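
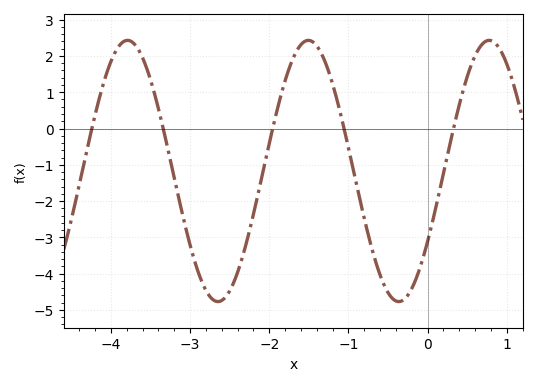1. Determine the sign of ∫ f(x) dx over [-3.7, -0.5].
negative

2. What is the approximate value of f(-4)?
1.85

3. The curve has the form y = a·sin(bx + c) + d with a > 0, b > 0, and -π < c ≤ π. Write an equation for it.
y = 3.6sin(2.75x - 0.57) - 1.17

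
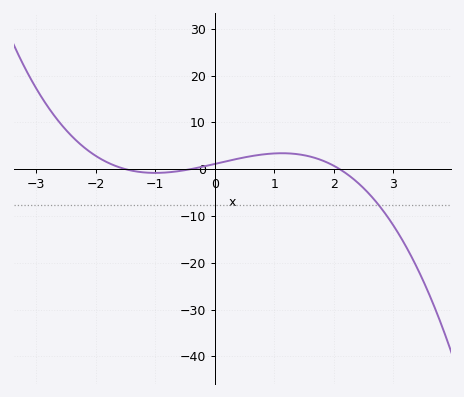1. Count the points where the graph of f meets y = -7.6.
1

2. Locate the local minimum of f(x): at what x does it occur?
-1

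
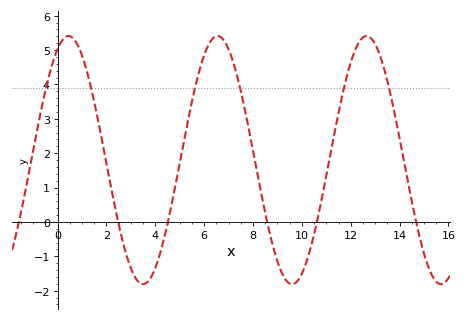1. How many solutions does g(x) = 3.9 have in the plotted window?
6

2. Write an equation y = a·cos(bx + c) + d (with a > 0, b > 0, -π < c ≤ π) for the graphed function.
y = 3.61cos(1.03x - 0.46) + 1.8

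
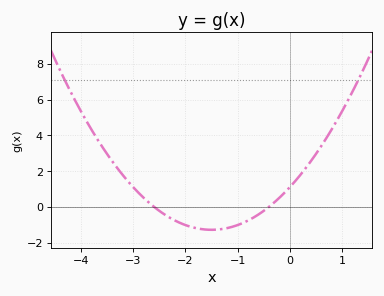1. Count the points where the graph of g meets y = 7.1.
2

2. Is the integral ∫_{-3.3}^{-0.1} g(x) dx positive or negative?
negative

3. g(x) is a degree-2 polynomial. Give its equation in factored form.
y = 1.06(x + 2.6)(x + 0.4)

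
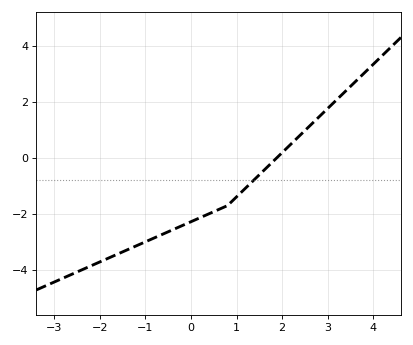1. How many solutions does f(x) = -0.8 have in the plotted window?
1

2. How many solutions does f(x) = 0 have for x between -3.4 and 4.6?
1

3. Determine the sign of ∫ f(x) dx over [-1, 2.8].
negative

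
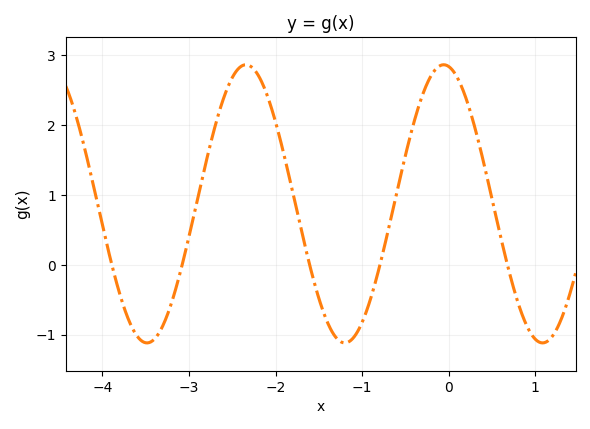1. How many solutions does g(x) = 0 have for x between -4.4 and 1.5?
5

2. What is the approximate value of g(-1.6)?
0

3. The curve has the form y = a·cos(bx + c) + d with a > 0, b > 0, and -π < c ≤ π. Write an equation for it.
y = 1.99cos(2.8x + 0.16) + 0.87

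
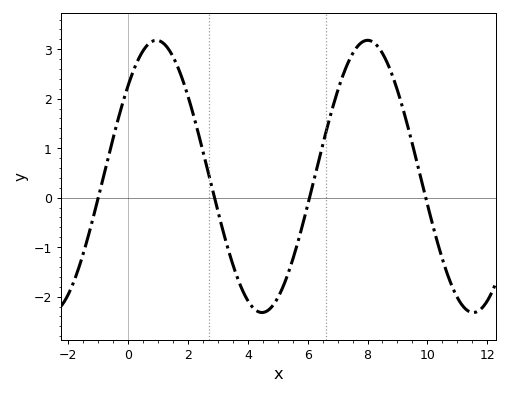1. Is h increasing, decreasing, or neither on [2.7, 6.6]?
neither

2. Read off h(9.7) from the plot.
0.598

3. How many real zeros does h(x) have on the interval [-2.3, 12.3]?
4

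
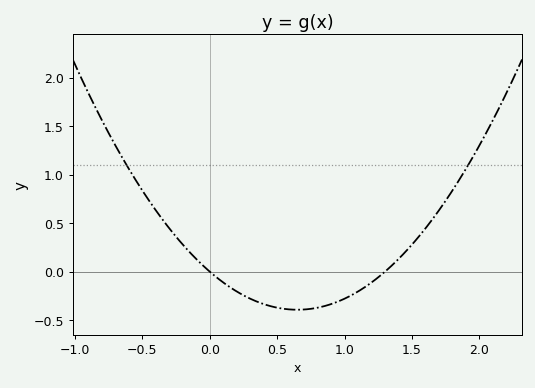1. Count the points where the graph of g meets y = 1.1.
2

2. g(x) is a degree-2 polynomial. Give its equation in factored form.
y = 0.93(x - 0)(x - 1.3)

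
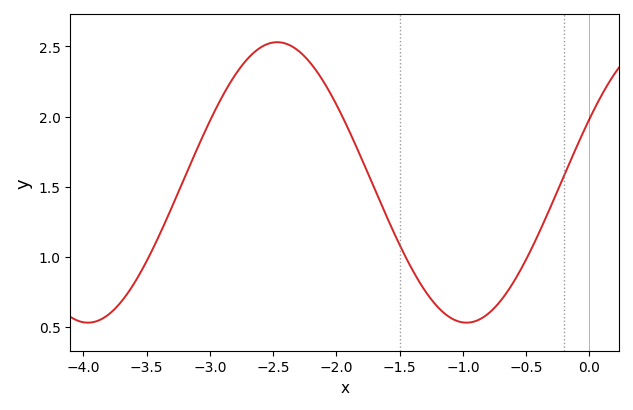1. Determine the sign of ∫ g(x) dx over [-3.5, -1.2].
positive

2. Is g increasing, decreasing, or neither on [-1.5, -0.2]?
neither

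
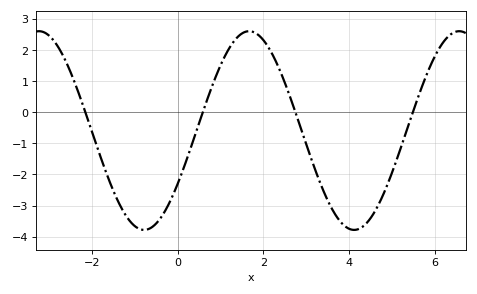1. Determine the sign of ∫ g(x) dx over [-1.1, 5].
negative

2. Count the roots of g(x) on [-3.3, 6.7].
4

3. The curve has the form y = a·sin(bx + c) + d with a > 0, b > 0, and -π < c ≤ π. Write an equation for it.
y = 3.19sin(1.3x - 0.56) - 0.59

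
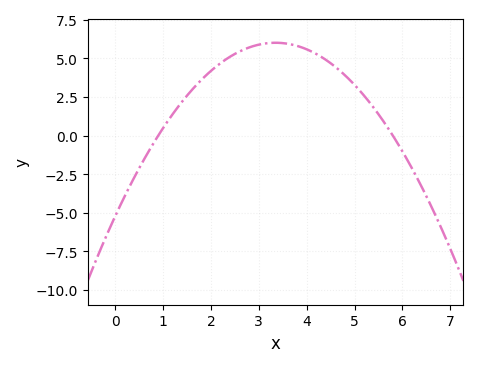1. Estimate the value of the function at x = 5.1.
3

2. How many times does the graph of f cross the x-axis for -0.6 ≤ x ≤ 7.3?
2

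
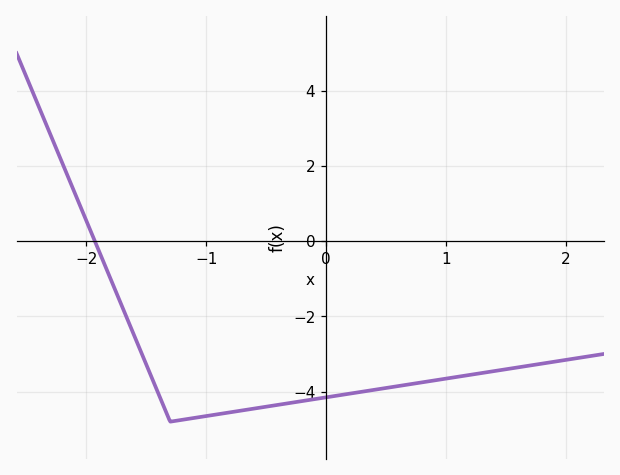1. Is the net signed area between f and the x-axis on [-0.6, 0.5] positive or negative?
negative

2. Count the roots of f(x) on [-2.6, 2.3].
1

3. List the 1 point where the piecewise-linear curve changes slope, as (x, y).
(-1.3, -4.8)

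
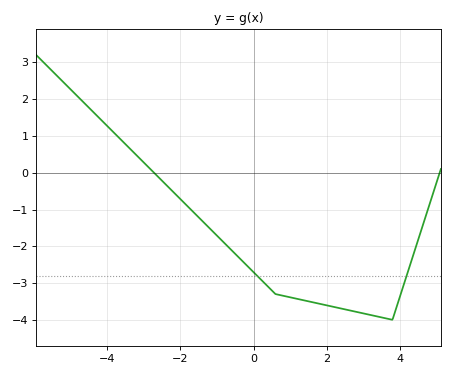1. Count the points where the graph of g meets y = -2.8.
2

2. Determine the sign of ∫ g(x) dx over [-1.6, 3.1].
negative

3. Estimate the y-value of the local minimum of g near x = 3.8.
-4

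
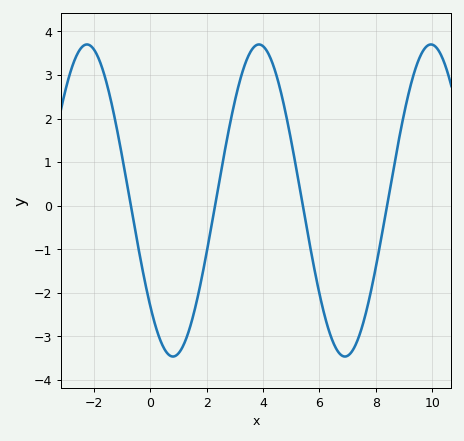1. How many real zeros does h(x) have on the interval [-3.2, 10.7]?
4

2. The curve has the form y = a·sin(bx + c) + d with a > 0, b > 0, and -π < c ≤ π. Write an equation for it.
y = 3.58sin(1x - 2.4) + 0.12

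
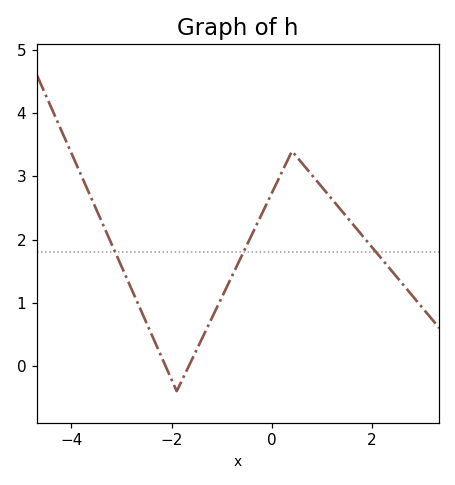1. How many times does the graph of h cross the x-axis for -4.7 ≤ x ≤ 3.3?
2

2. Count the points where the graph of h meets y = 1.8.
3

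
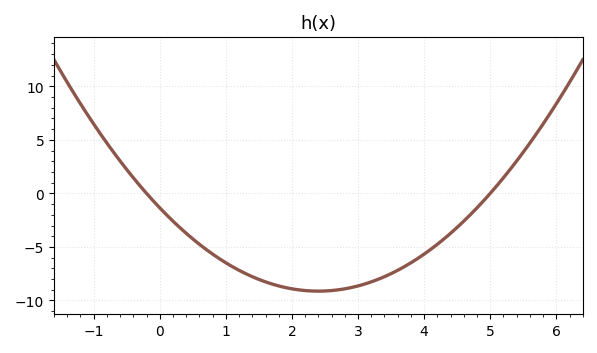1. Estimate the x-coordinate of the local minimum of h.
2.4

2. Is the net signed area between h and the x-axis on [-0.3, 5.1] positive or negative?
negative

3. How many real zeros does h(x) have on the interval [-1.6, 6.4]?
2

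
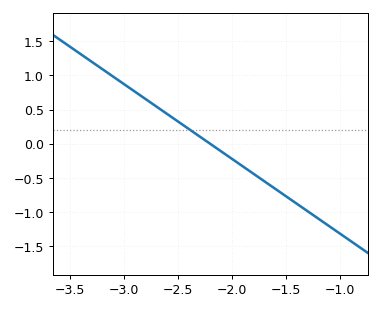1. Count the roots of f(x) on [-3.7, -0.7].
1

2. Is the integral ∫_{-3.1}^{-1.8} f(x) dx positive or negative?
positive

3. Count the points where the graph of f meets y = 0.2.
1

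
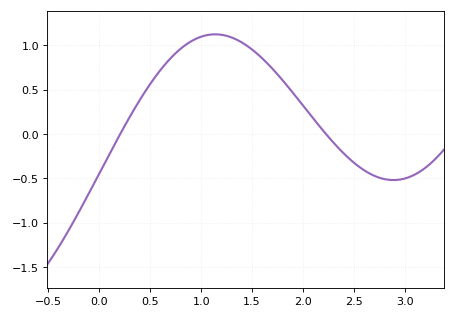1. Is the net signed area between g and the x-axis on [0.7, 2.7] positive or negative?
positive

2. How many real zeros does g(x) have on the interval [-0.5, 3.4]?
2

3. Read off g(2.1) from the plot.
0.2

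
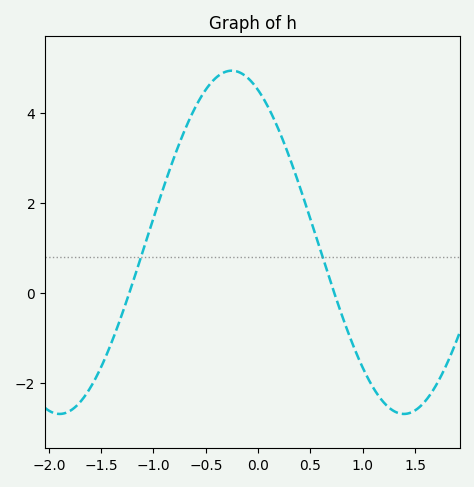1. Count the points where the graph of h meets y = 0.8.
2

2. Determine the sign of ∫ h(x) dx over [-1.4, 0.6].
positive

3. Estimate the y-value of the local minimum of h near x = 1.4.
-2.69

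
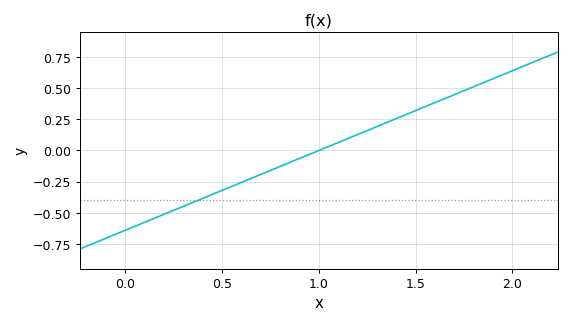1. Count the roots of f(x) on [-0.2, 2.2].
1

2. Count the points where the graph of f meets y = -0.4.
1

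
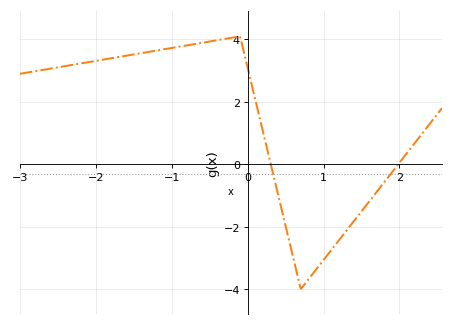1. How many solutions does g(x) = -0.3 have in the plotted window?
2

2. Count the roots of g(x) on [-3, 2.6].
2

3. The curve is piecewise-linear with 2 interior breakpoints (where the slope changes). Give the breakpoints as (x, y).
(-0.1, 4.1); (0.7, -4)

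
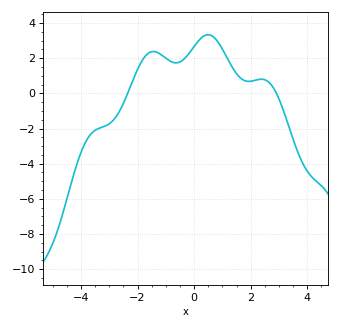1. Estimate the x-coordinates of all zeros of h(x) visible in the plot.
-2.4, 3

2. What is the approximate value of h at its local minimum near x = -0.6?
1.8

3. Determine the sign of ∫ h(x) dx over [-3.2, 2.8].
positive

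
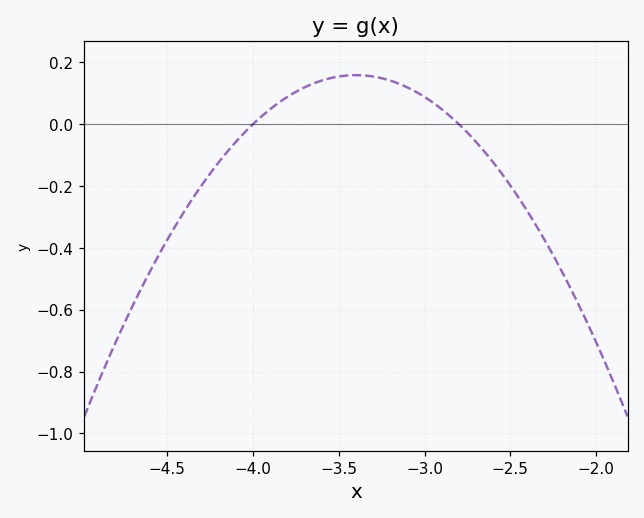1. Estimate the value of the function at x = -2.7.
-0.06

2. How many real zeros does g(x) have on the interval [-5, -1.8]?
2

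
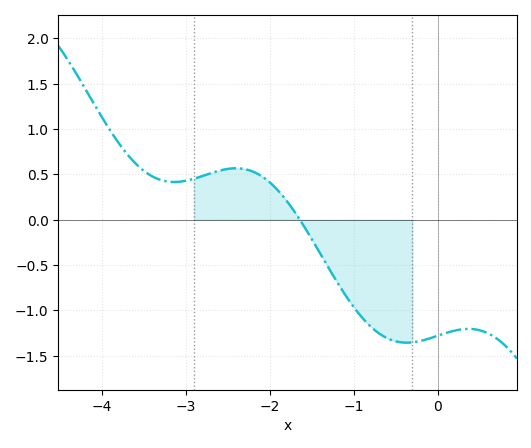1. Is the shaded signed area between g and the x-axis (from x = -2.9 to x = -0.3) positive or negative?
negative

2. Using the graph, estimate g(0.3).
-1.21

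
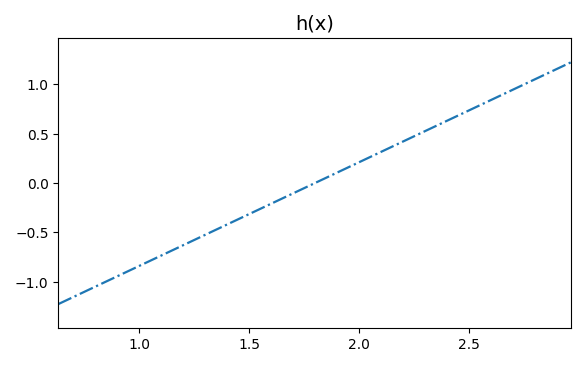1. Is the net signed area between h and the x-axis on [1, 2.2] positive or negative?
negative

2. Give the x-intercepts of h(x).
1.8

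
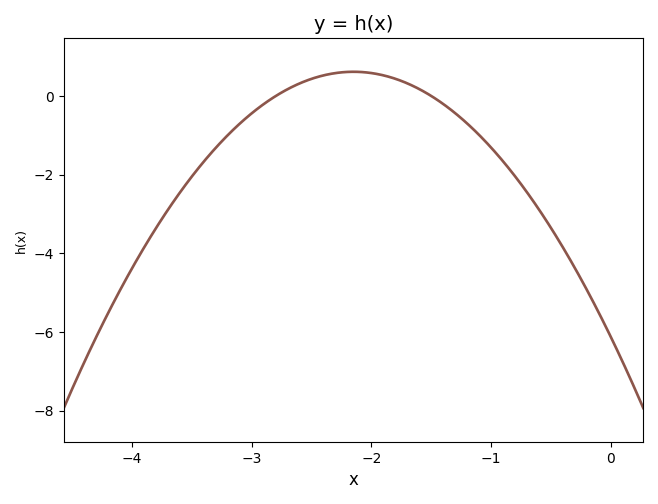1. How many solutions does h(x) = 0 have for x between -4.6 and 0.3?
2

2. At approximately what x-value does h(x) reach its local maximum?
-2.1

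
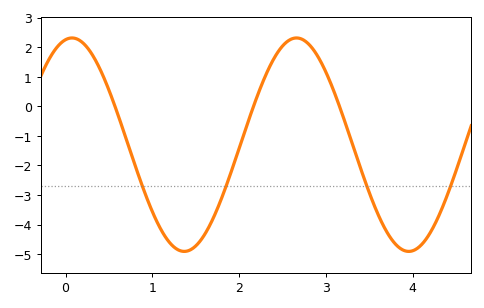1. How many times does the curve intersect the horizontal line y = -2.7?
4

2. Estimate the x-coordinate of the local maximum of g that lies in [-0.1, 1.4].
0.074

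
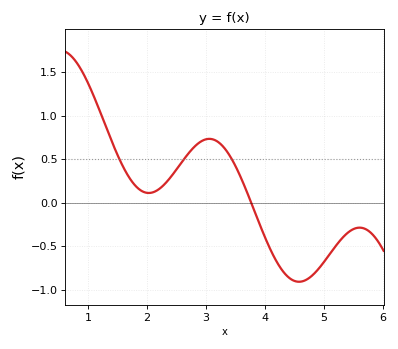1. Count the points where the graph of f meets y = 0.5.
3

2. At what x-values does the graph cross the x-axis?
3.77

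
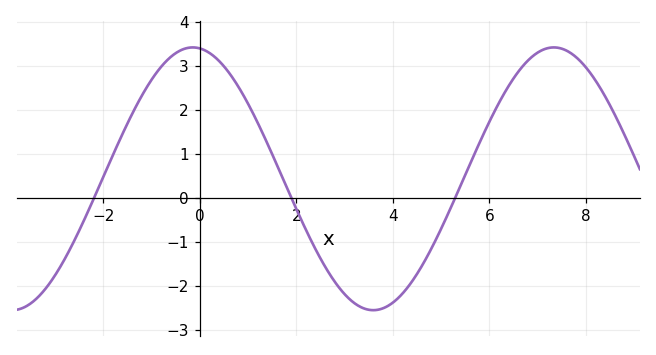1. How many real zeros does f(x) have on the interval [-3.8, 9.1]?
3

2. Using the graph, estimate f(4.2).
-2.18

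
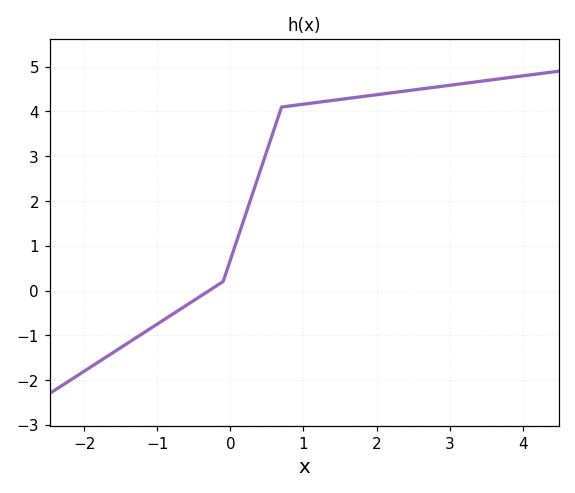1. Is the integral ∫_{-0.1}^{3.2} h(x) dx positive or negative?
positive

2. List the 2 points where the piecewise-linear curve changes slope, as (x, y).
(-0.1, 0.2); (0.7, 4.1)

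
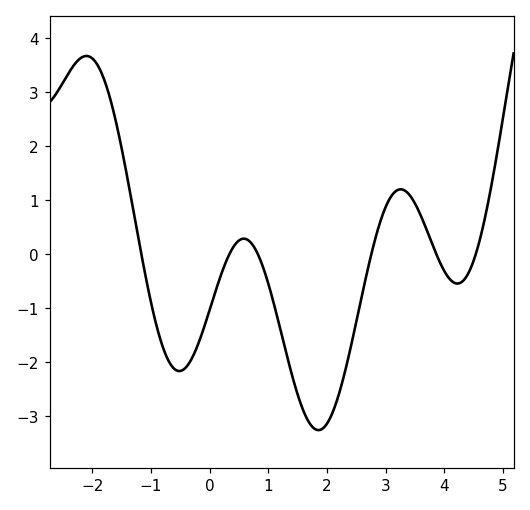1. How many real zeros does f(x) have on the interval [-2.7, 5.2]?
6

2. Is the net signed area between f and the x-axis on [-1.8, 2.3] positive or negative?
negative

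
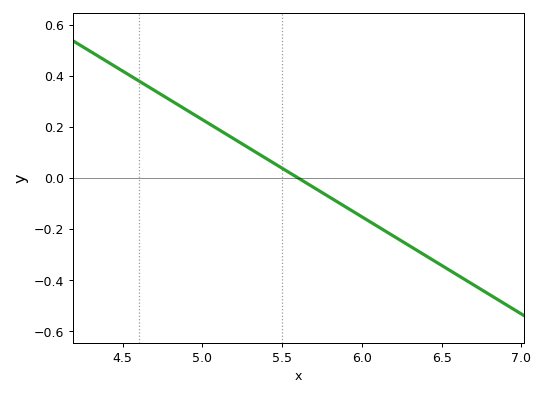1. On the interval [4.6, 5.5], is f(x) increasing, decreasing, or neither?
decreasing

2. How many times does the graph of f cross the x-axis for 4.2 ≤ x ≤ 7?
1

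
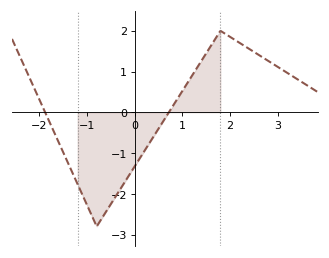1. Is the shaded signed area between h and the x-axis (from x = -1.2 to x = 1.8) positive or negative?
negative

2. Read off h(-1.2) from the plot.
-1.76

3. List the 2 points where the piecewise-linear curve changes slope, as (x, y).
(-0.8, -2.8); (1.8, 2)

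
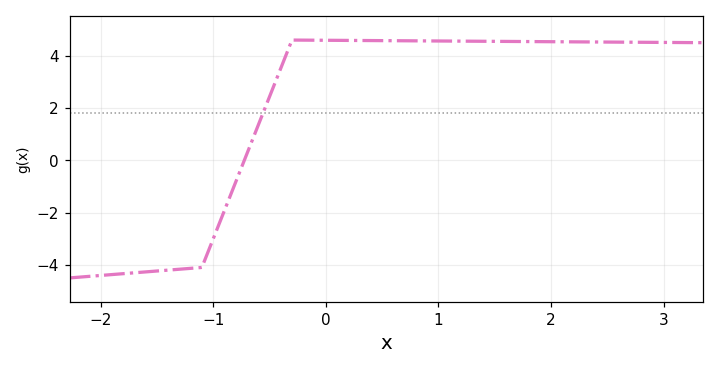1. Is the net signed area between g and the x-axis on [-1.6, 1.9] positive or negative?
positive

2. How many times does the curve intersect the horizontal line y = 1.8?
1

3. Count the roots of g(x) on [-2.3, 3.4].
1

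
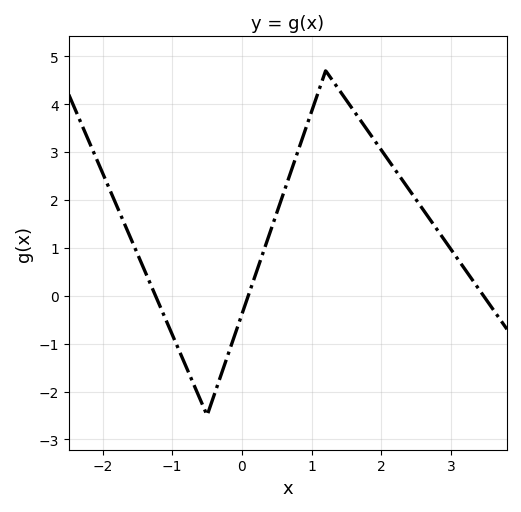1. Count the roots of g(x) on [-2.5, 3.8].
3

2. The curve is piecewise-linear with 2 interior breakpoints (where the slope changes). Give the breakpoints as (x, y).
(-0.5, -2.5); (1.2, 4.7)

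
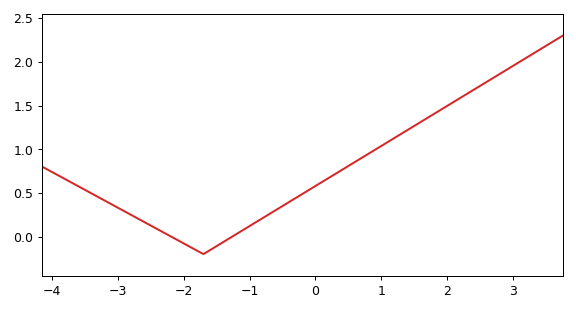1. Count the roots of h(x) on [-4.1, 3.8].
2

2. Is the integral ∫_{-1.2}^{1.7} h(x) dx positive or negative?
positive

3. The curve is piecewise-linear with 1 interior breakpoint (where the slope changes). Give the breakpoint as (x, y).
(-1.7, -0.2)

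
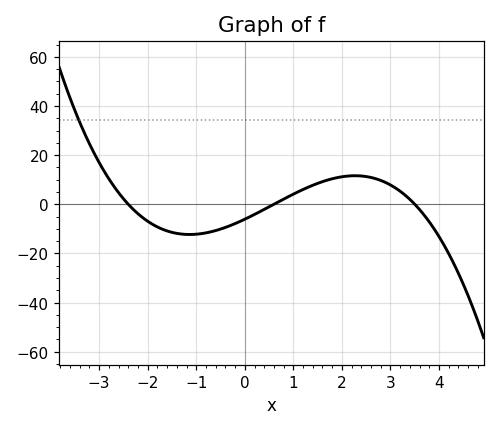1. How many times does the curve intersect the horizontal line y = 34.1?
1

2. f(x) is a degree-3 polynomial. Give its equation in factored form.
y = -1.21(x + 2.4)(x - 0.6)(x - 3.5)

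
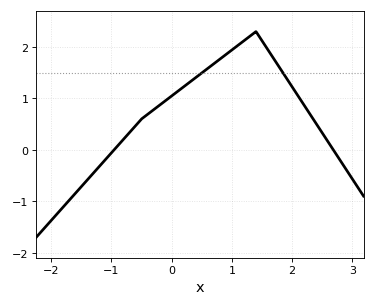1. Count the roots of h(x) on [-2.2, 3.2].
2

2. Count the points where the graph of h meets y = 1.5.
2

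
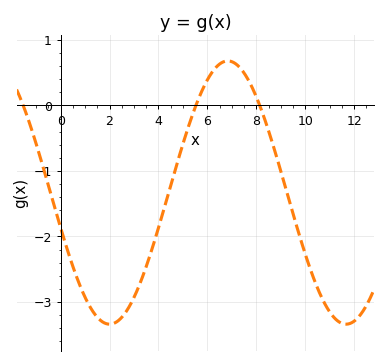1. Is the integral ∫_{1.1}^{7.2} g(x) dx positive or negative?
negative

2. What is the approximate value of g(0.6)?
-2.56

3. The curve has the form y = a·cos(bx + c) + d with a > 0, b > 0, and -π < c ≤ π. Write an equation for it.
y = 2.01cos(0.65x + 1.84) - 1.33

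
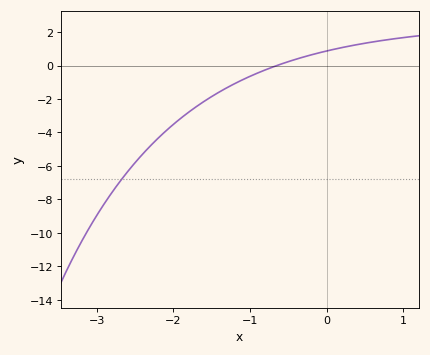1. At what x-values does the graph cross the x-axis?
-0.6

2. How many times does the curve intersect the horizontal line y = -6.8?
1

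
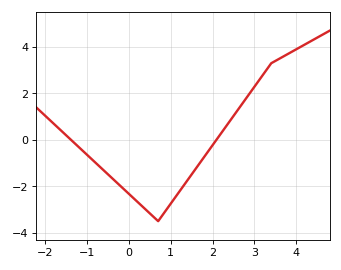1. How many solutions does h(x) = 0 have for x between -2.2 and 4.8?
2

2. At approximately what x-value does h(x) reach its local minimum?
0.7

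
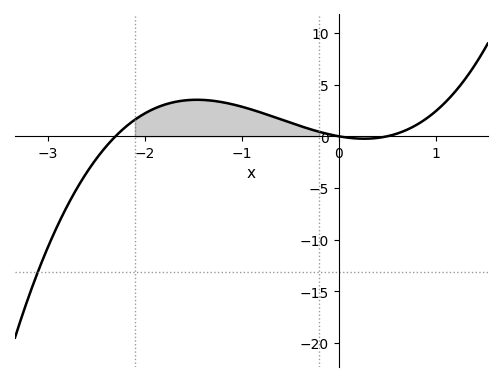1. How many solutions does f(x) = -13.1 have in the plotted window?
1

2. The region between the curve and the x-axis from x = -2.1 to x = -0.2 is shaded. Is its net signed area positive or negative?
positive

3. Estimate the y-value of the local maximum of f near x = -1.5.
3.53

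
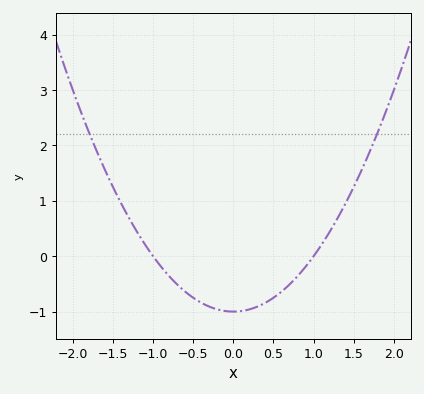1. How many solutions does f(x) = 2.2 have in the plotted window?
2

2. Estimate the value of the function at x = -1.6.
1.56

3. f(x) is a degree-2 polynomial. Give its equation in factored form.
y = 1(x + 1)(x - 1)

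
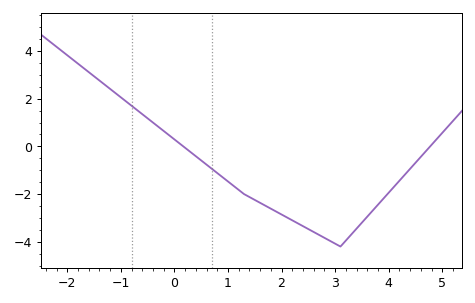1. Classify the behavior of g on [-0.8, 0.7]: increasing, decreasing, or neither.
decreasing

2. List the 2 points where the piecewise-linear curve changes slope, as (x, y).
(1.3, -2); (3.1, -4.2)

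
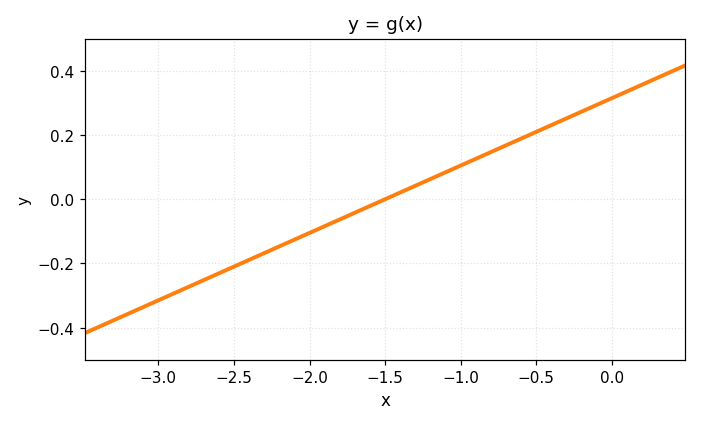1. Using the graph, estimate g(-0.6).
0.18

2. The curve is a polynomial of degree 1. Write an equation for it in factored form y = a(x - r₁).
y = 0.21(x + 1.5)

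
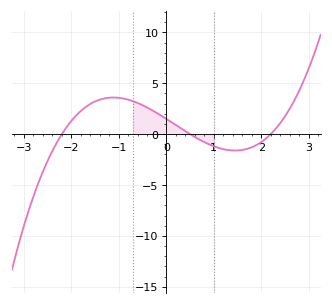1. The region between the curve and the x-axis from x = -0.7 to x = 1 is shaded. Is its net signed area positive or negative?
positive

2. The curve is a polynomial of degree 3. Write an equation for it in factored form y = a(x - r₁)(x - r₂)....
y = 0.62(x + 2.2)(x - 0.5)(x - 2.2)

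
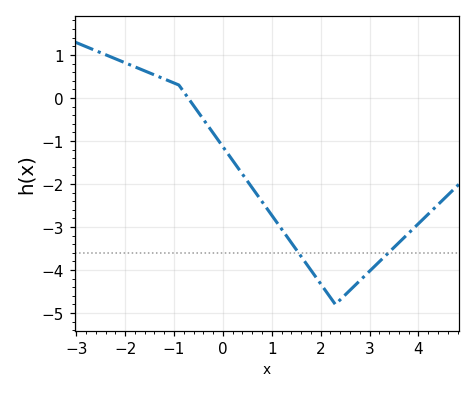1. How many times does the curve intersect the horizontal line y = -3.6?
2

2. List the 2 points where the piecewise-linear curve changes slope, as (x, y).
(-0.9, 0.3); (2.3, -4.8)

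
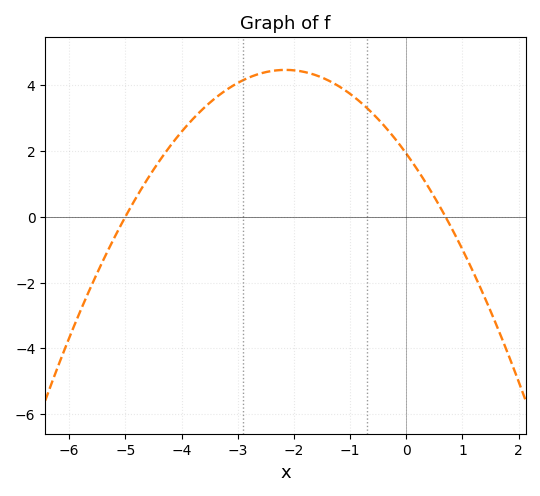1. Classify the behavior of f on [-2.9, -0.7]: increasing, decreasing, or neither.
neither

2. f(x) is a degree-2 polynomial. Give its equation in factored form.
y = -0.55(x + 5)(x - 0.7)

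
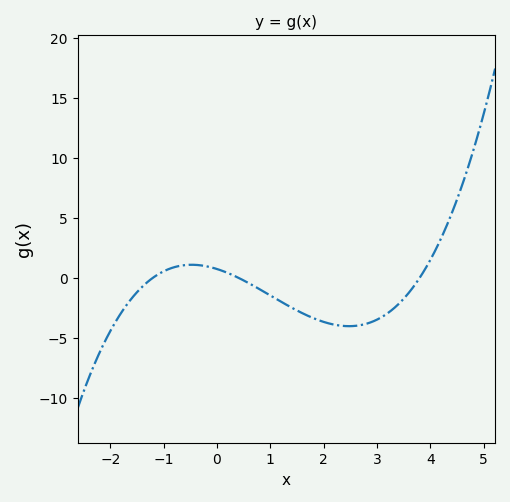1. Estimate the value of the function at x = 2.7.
-4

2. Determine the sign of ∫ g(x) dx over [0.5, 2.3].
negative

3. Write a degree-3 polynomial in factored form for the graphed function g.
y = 0.4(x + 1.2)(x - 0.4)(x - 3.8)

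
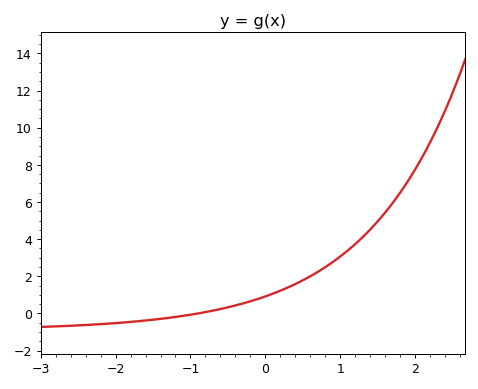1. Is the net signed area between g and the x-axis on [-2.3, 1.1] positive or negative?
positive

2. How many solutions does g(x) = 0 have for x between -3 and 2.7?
1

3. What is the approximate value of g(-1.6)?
-0.378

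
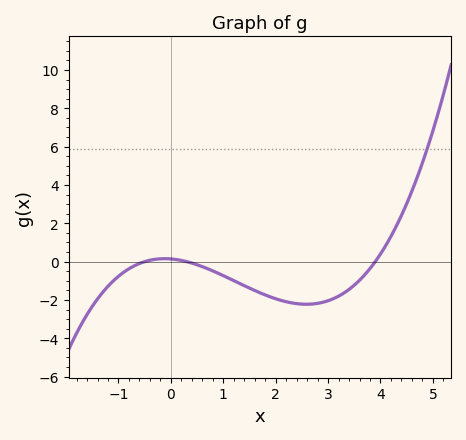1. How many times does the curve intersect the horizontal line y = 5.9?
1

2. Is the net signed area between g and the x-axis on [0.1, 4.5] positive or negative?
negative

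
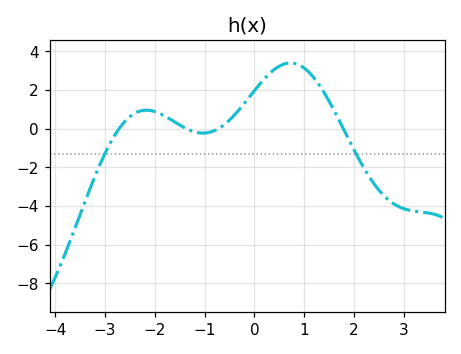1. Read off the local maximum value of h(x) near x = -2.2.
1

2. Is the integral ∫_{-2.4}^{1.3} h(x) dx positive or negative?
positive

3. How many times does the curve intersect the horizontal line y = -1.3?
2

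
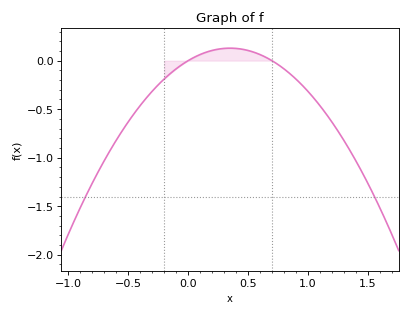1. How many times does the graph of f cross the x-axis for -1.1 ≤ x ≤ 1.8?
2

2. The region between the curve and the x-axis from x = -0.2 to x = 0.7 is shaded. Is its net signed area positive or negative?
positive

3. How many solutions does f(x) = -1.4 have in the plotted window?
2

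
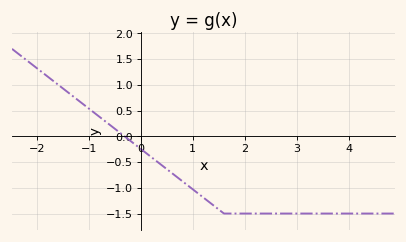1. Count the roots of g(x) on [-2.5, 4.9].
1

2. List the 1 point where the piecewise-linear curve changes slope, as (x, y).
(1.6, -1.5)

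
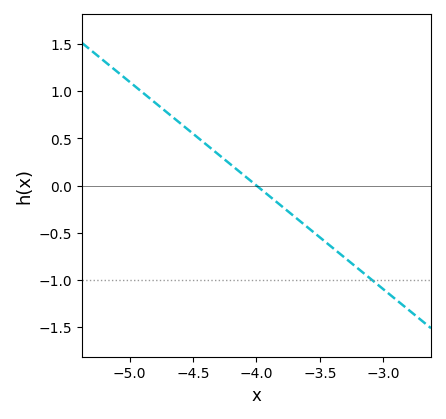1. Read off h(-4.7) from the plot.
0.77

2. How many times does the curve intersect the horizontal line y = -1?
1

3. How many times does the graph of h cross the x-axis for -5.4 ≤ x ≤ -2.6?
1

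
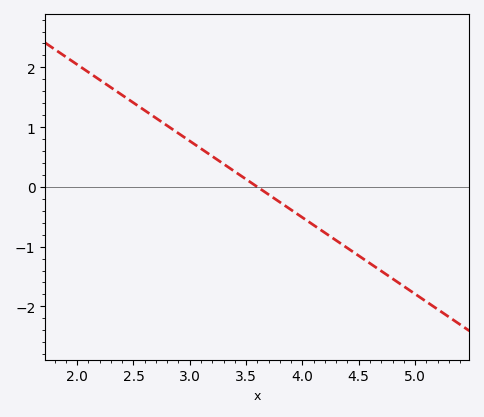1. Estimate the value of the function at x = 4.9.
-1.66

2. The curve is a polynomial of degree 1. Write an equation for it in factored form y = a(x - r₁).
y = -1.28(x - 3.6)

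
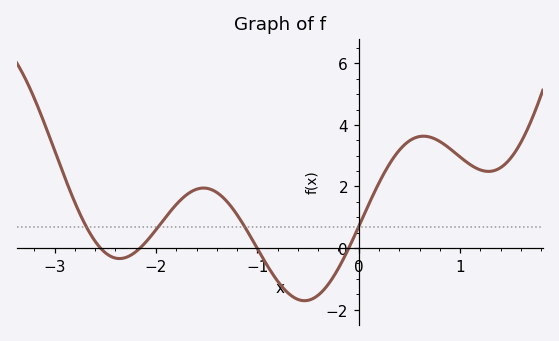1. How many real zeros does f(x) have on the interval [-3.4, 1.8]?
4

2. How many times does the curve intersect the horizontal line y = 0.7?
4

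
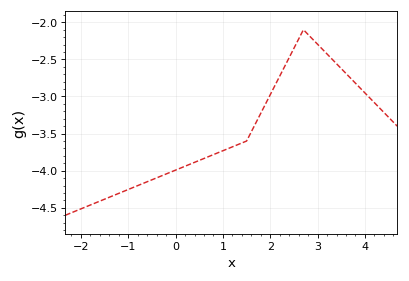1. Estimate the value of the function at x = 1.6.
-3.48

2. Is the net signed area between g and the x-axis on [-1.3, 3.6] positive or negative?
negative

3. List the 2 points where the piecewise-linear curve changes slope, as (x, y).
(1.5, -3.6); (2.7, -2.1)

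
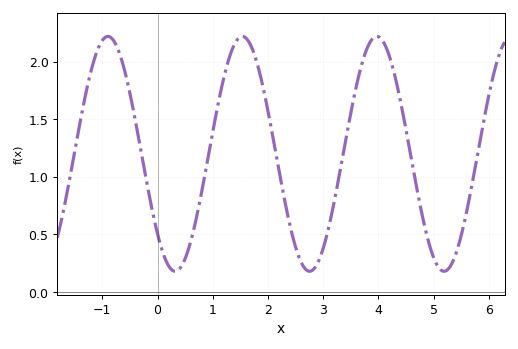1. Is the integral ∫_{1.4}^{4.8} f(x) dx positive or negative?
positive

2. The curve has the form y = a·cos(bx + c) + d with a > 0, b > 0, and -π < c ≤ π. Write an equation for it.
y = 1.02cos(2.6x + 2.3) + 1.2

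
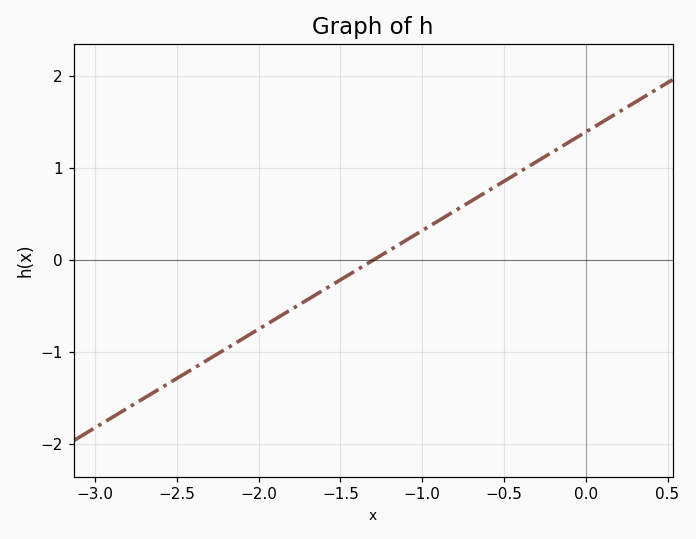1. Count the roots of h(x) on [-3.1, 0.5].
1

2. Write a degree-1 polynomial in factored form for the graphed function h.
y = 1.07(x + 1.3)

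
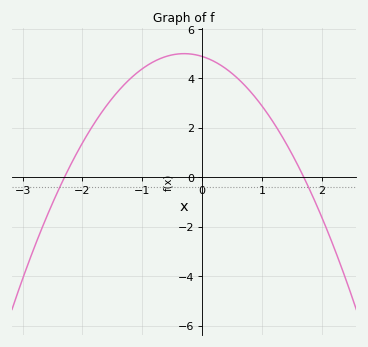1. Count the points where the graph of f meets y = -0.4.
2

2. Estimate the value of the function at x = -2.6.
-1.6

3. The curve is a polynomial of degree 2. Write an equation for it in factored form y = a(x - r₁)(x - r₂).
y = -1.25(x + 2.3)(x - 1.7)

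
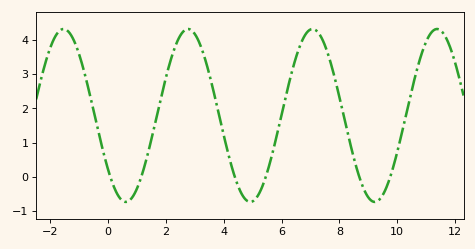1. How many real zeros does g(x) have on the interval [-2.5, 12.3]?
6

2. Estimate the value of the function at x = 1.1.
-0.1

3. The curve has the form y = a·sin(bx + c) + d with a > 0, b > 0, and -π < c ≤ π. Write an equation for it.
y = 2.52sin(1.5x - 2.5) + 1.79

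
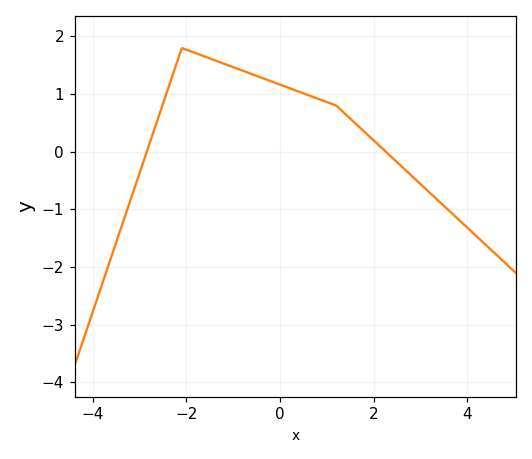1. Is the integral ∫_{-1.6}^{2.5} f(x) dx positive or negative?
positive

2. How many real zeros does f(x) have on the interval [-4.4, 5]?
2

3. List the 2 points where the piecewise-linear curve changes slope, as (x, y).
(-2.1, 1.8); (1.2, 0.8)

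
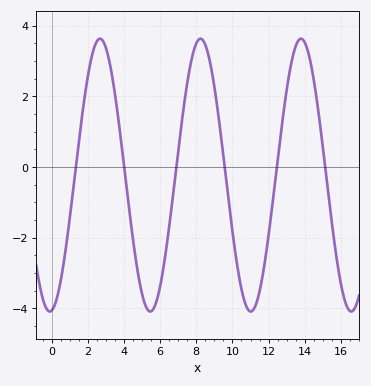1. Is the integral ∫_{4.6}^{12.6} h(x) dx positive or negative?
negative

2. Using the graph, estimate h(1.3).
-0.2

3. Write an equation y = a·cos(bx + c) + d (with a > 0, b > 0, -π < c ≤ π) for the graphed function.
y = 3.86cos(1.1x - 3) - 0.23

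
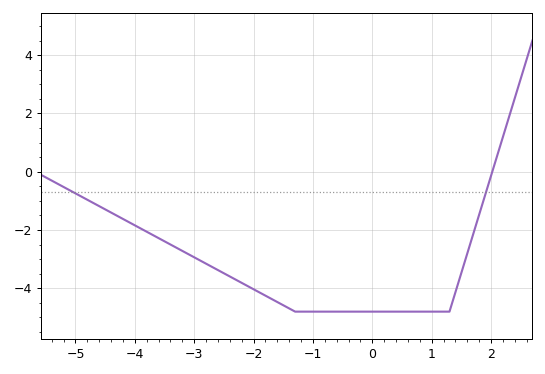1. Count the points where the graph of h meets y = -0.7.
2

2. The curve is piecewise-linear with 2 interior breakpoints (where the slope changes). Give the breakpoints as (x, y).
(-1.3, -4.8); (1.3, -4.8)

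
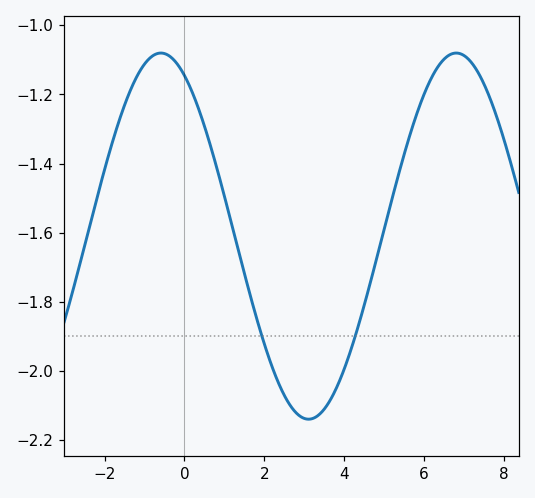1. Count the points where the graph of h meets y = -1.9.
2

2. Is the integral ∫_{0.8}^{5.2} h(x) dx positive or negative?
negative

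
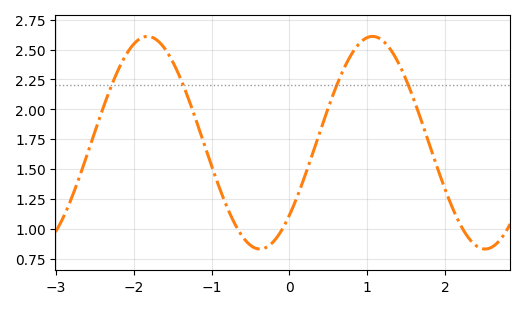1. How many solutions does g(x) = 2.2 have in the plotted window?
4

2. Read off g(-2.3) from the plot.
2.2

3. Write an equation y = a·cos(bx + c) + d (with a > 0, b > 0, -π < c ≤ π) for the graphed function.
y = 0.89cos(2.2x - 2.3) + 1.72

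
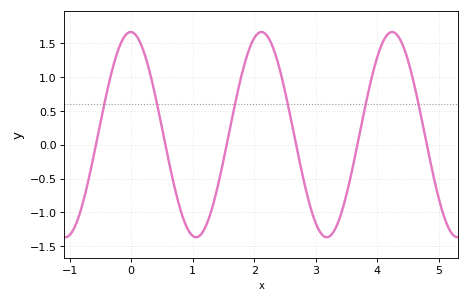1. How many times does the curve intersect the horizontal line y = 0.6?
6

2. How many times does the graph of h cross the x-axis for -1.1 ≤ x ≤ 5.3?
6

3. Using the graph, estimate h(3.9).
0.95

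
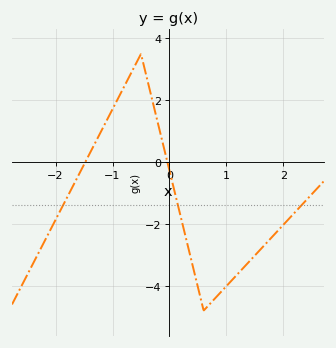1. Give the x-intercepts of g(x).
-1.5, 0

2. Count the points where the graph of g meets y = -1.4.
3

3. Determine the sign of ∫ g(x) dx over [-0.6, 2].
negative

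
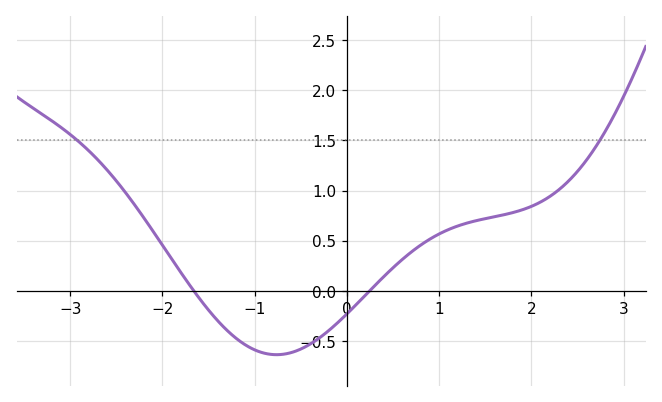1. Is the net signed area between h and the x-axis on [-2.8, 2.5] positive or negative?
positive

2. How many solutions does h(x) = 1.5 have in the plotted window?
2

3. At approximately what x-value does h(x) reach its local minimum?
-0.8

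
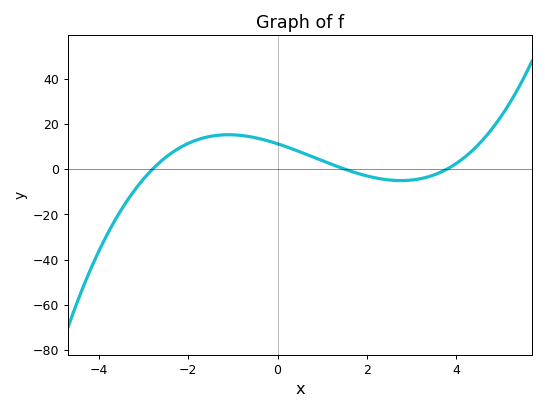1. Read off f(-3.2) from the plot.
-9.21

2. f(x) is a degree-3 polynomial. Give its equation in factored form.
y = 0.7(x + 2.8)(x - 1.5)(x - 3.8)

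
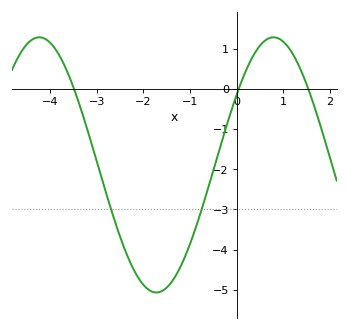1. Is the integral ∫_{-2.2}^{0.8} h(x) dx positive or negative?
negative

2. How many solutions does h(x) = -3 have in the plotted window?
2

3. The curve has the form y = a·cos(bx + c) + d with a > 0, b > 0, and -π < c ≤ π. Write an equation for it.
y = 3.18cos(1.2x - 0.99) - 1.89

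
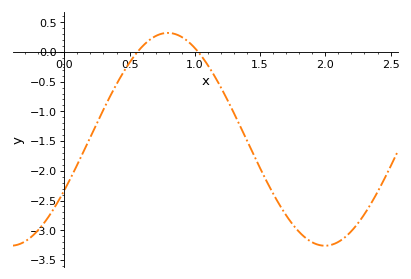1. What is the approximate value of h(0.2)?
-1.45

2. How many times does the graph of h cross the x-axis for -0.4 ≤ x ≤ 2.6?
2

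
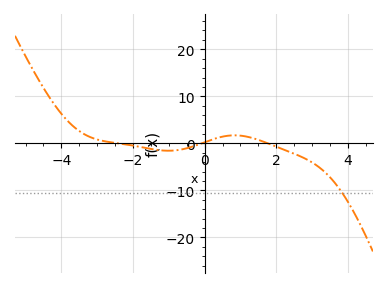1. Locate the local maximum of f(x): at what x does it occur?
0.8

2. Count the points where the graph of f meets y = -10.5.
1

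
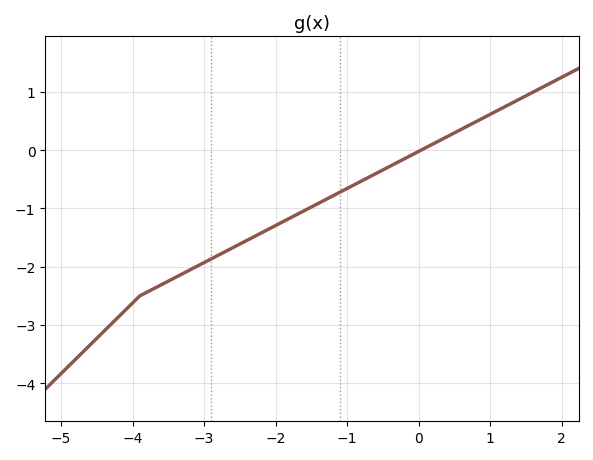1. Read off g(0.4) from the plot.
0.233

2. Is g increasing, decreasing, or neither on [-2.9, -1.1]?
increasing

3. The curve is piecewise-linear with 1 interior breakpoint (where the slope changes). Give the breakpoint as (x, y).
(-3.9, -2.5)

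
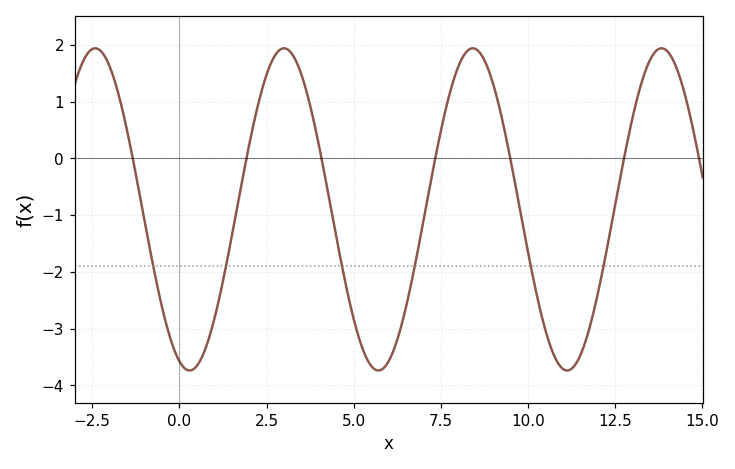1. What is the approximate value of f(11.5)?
-3.5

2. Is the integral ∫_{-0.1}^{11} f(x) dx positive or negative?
negative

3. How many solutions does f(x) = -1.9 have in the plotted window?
6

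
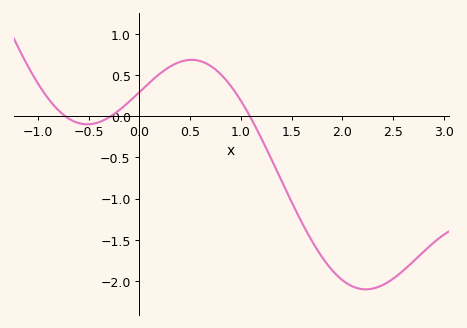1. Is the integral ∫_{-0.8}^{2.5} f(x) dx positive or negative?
negative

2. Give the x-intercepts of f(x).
-0.731, -0.28, 1.09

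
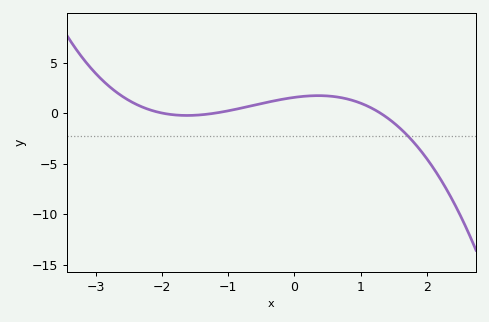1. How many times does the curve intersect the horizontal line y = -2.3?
1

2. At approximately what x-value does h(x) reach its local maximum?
0.36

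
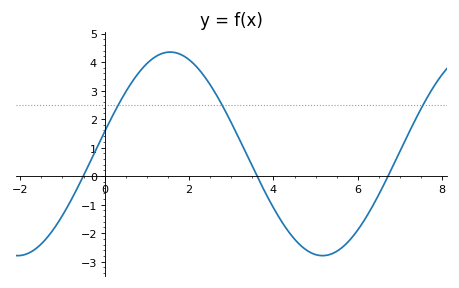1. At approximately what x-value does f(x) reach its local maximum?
1.55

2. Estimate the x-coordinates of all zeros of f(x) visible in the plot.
-0.506, 3.61, 6.72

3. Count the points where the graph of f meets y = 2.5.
3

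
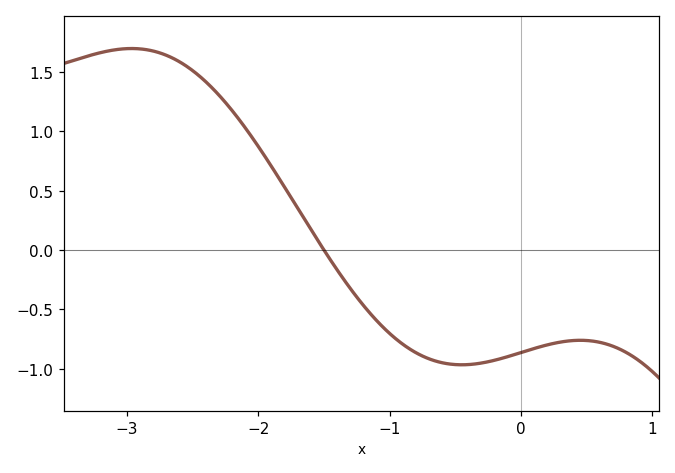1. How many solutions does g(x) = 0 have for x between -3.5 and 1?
1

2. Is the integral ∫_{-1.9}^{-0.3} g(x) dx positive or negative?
negative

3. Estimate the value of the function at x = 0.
-0.864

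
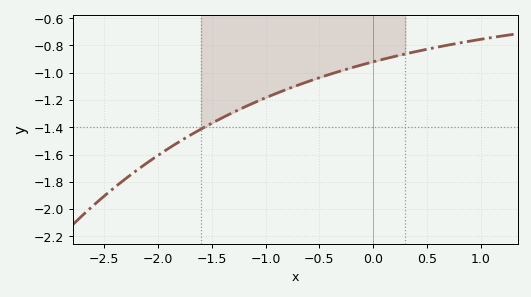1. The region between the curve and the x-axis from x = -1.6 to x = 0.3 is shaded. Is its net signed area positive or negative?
negative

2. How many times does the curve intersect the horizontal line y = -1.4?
1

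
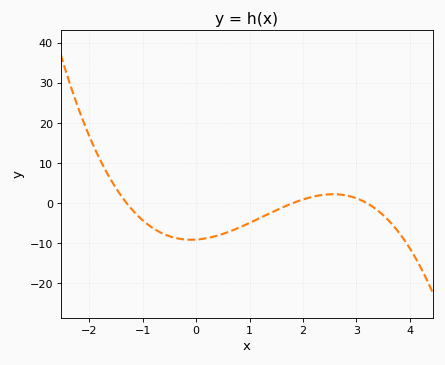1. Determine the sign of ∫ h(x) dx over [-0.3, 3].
negative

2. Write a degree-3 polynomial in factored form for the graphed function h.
y = -1.21(x + 1.3)(x - 1.8)(x - 3.2)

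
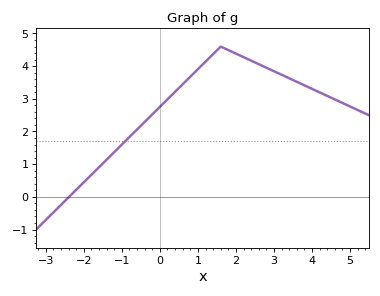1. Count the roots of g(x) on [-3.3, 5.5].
1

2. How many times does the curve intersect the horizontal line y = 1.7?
1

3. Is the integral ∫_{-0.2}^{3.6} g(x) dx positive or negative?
positive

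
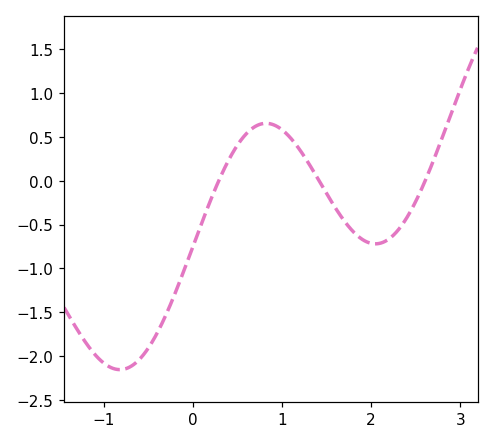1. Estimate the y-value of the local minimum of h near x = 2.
-0.7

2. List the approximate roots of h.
0.3, 1.4, 2.6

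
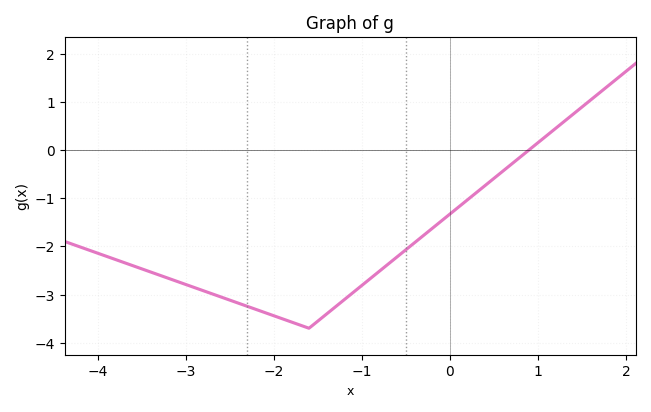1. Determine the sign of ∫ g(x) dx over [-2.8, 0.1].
negative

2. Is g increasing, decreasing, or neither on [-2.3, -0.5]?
neither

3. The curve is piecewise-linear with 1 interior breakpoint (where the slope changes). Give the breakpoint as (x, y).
(-1.6, -3.7)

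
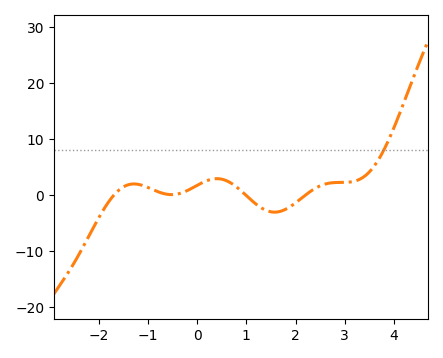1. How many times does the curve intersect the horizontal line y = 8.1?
1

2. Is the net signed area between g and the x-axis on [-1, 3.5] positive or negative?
positive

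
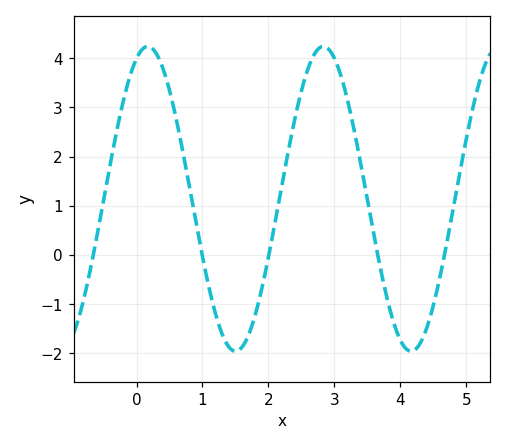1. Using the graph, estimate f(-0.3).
2.5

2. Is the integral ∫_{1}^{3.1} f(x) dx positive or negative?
positive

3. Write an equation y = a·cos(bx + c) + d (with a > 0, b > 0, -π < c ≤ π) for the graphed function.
y = 3.1cos(2.4x - 0.4) + 1.14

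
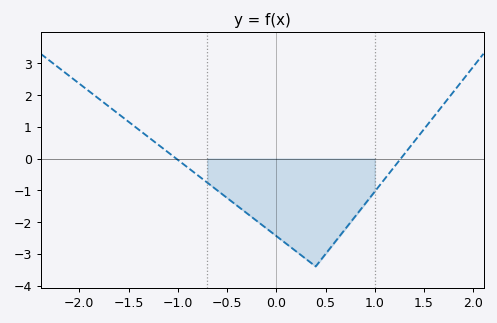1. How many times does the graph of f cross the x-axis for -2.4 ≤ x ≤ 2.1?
2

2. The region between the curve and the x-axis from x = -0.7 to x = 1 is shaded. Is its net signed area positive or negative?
negative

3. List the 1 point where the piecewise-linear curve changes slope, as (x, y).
(0.4, -3.4)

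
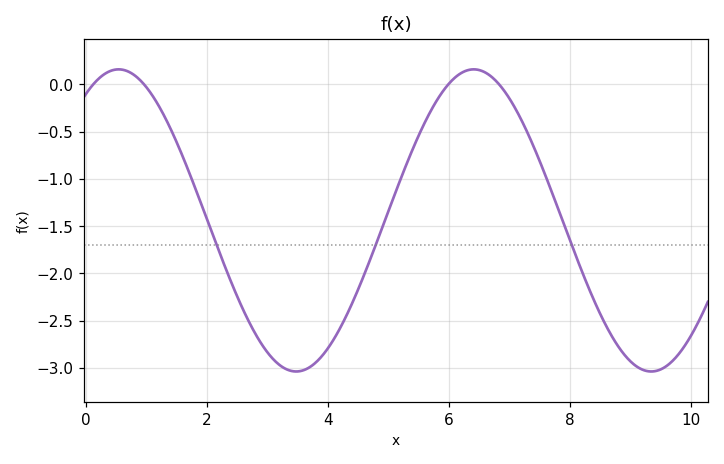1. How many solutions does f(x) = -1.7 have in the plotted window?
3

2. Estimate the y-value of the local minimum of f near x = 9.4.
-3.04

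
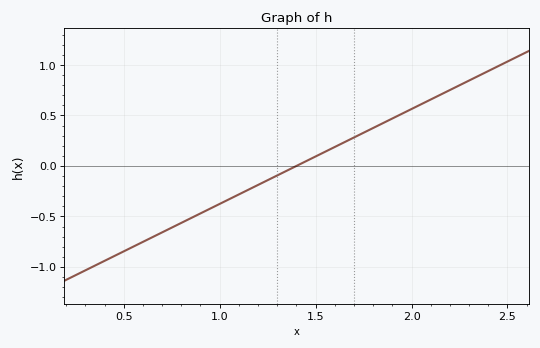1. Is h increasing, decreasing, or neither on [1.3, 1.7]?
increasing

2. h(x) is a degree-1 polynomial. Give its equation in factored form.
y = 0.94(x - 1.4)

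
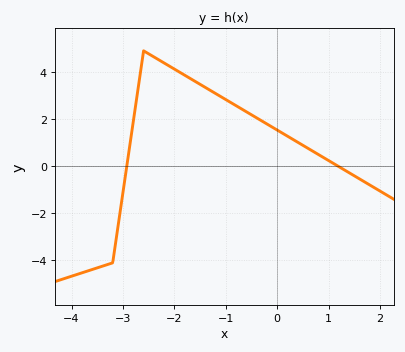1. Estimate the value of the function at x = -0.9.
2.7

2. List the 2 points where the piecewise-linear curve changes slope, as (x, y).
(-3.2, -4.1); (-2.6, 4.9)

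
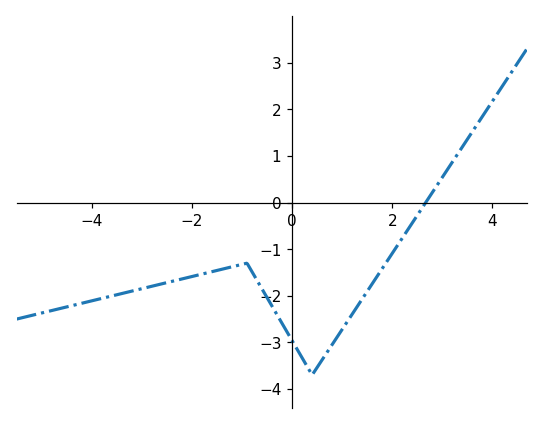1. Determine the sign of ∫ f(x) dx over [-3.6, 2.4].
negative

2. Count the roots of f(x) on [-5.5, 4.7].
1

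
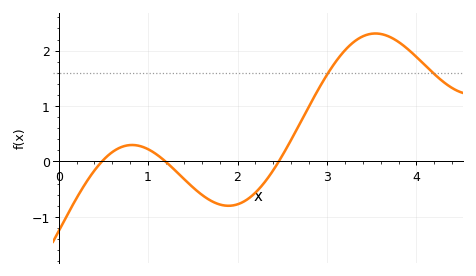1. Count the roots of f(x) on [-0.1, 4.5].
3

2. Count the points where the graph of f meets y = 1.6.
2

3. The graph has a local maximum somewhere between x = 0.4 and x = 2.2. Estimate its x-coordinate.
0.8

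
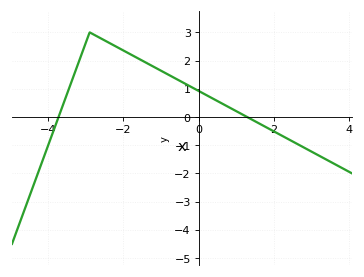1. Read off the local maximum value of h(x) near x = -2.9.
3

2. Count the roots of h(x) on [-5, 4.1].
2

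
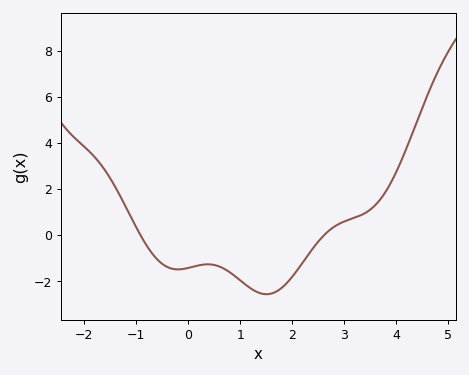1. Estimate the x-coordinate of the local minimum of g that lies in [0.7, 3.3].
1.5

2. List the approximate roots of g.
-0.917, 2.61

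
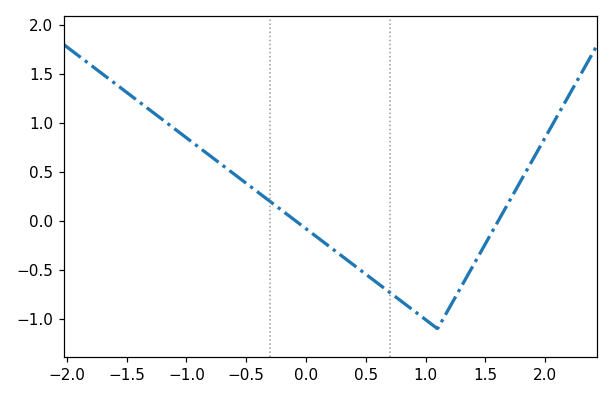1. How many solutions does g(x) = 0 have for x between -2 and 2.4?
2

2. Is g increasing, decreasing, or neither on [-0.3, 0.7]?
decreasing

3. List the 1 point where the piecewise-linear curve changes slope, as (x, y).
(1.1, -1.1)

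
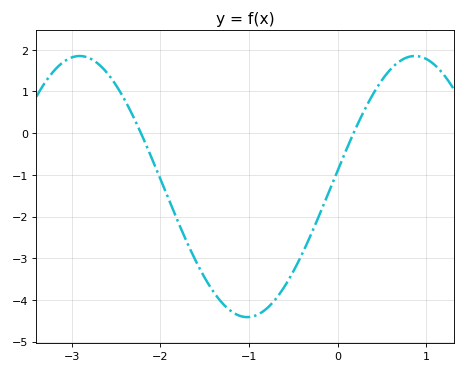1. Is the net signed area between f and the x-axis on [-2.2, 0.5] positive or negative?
negative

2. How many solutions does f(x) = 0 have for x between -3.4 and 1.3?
2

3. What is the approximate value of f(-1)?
-4.41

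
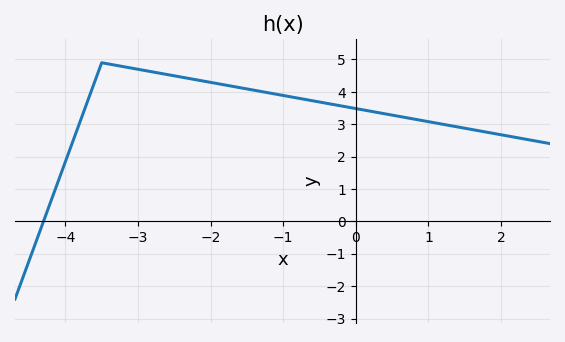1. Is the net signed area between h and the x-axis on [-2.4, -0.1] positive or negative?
positive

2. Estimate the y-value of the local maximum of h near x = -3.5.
4.9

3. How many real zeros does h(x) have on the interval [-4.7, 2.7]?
1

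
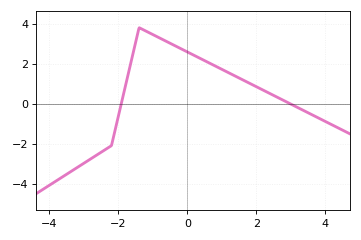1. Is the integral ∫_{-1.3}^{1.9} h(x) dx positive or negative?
positive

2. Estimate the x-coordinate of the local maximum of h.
-1.4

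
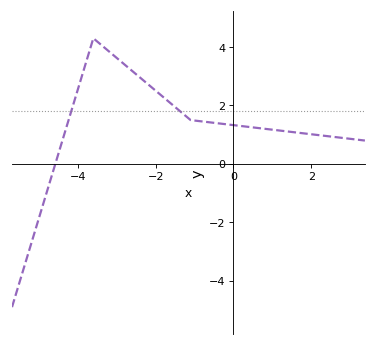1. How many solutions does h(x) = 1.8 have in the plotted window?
2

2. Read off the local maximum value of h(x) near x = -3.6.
4.3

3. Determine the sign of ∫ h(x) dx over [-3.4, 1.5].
positive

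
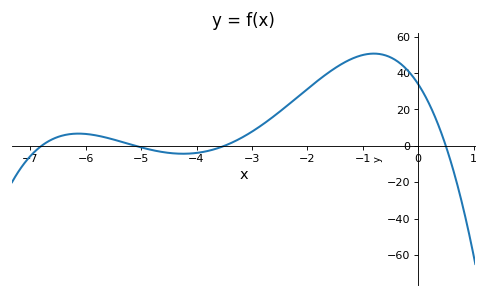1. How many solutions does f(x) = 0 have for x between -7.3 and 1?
4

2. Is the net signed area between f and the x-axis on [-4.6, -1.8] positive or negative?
positive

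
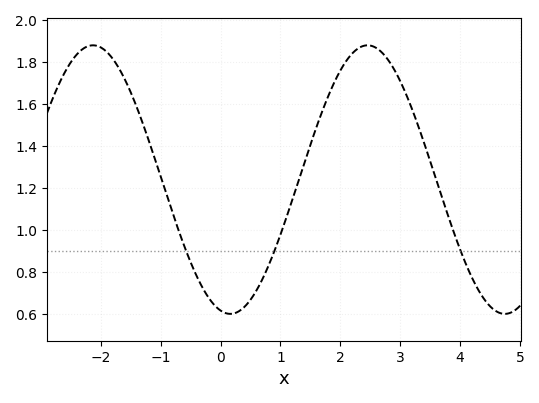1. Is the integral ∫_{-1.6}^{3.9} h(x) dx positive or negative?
positive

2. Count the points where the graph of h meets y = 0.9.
3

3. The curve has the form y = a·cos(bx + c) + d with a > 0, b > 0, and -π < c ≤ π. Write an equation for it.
y = 0.64cos(1.37x + 2.92) + 1.24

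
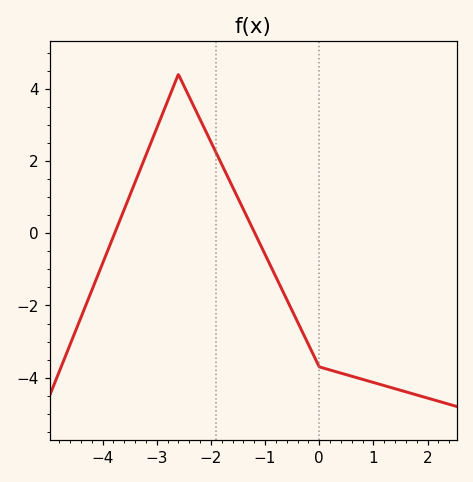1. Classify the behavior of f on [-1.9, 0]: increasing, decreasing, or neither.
decreasing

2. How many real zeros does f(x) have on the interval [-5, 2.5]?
2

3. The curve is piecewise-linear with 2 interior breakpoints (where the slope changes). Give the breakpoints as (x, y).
(-2.6, 4.4); (0, -3.7)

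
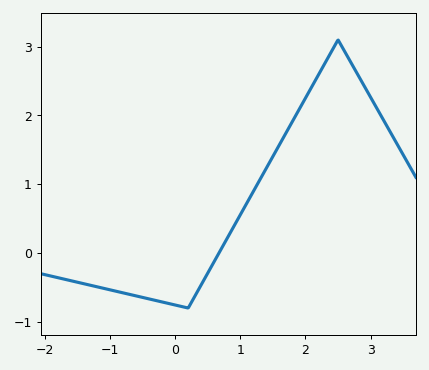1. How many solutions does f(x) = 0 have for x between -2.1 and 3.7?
1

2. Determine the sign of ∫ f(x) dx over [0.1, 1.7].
positive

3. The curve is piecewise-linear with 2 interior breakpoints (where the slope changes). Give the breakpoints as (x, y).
(0.2, -0.8); (2.5, 3.1)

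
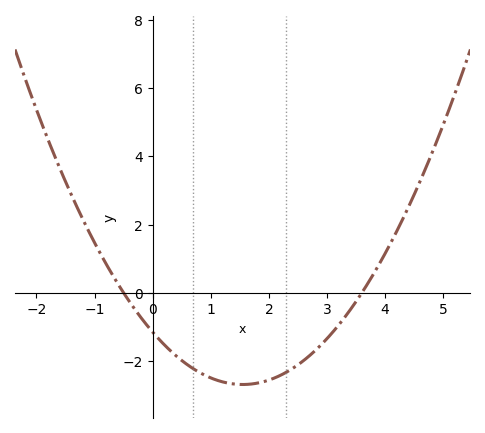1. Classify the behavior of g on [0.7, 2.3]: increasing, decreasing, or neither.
neither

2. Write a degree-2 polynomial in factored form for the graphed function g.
y = 0.64(x + 0.5)(x - 3.6)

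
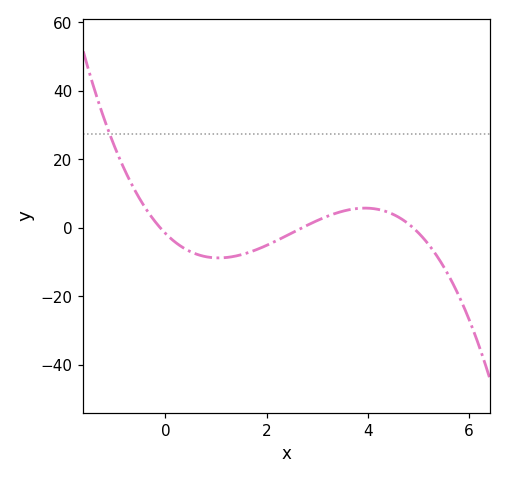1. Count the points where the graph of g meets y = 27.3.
1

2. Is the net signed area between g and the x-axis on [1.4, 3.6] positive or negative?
negative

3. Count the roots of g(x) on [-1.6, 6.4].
3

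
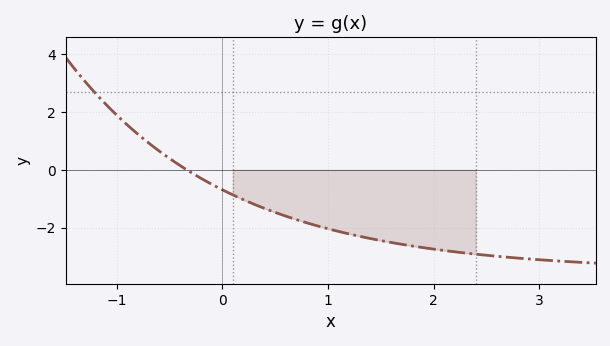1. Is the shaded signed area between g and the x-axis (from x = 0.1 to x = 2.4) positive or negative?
negative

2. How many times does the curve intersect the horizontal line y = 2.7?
1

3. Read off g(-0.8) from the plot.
1.2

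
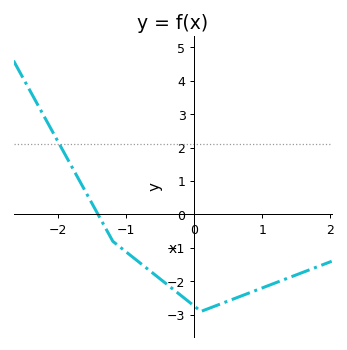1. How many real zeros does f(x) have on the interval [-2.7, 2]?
1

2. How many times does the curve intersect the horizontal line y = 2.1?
1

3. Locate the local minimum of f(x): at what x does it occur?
0.1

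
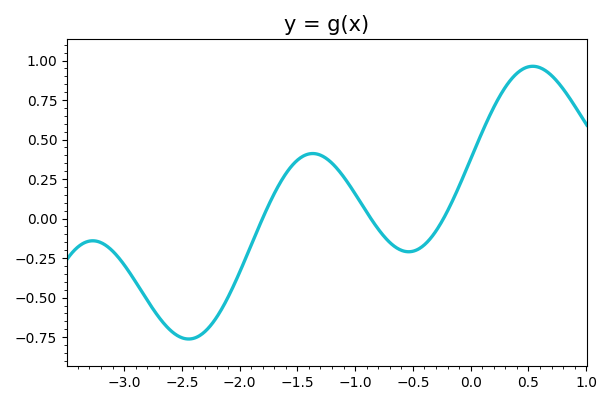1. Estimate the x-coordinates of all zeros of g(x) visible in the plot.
-1.8, -0.9, -0.2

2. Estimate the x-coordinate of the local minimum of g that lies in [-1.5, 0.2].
-0.5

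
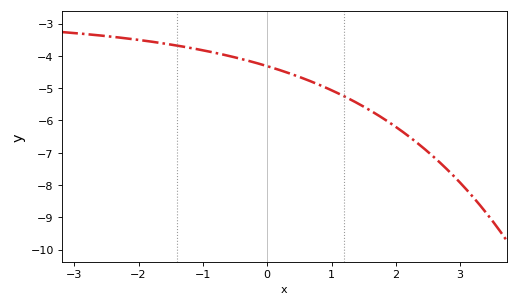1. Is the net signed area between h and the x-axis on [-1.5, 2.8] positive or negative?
negative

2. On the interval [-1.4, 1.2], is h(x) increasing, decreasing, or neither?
decreasing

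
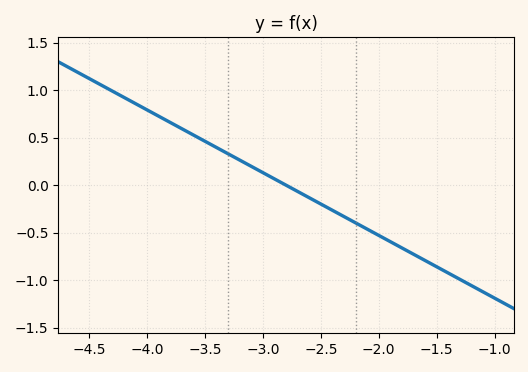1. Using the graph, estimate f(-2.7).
-0.066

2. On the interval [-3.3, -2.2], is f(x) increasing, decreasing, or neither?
decreasing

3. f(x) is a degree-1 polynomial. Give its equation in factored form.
y = -0.66(x + 2.8)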